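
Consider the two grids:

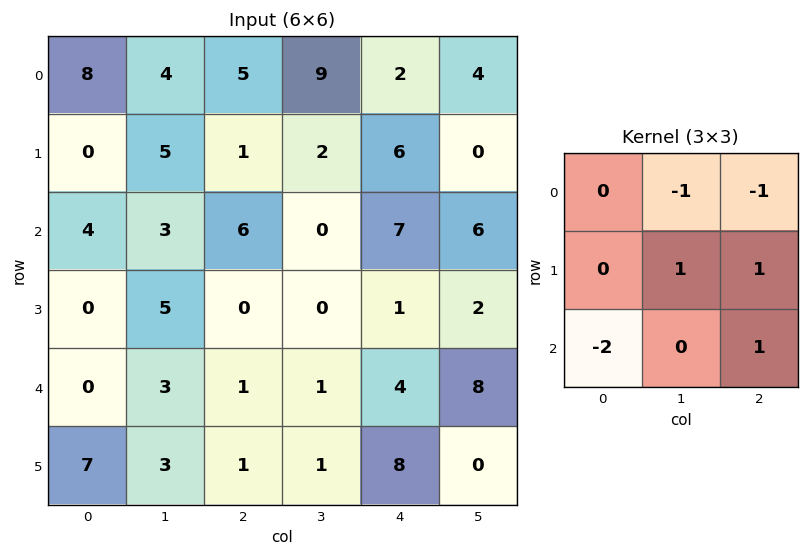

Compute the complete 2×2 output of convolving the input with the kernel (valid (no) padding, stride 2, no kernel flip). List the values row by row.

Output[0,0]: The receptive field on the input at this output position is [8 4 5 / 0 5 1 / 4 3 6]. Elementwise product with the kernel and sum: 4·-1 + 5·-1 + 5·1 + 1·1 + 4·-2 + 6·1.

-5 -8
-3 -4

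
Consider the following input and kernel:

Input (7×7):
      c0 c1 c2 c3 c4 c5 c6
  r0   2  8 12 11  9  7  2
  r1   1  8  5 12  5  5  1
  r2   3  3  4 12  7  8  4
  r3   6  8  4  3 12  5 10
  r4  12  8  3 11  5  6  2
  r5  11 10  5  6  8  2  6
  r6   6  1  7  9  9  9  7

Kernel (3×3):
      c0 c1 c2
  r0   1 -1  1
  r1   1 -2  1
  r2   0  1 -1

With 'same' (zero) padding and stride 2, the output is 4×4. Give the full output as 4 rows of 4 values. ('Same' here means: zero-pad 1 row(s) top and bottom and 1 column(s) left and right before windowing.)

-3 -12 0 4
2 23 25 14
-13 19 9 3
-12 7 0 -9

Output[0,0]: The receptive field on the zero-padded input at this output position is [0 0 0 / 0 2 8 / 0 1 8]. Elementwise product with the kernel and sum: 0·1 + 0·-1 + 0·1 + 0·1 + 2·-2 + 8·1 + 1·1 + 8·-1.
Output[0,1]: The receptive field on the zero-padded input at this output position is [0 0 0 / 8 12 11 / 8 5 12]. Elementwise product with the kernel and sum: 0·1 + 0·-1 + 0·1 + 8·1 + 12·-2 + 11·1 + 5·1 + 12·-1.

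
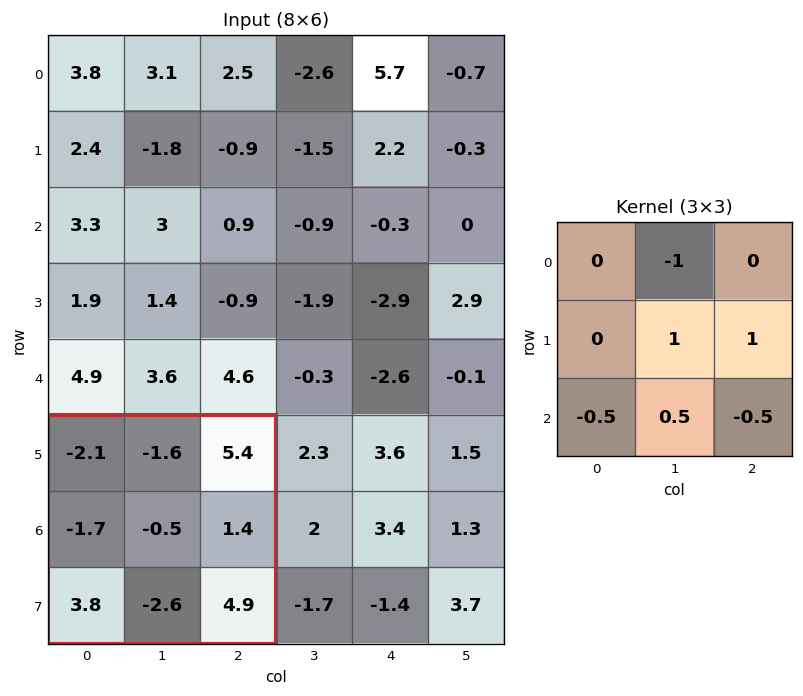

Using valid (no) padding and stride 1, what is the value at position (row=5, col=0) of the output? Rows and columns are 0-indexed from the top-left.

-3.15

The receptive field on the input at this output position is [-2.1 -1.6 5.4 / -1.7 -0.5 1.4 / 3.8 -2.6 4.9]. Elementwise product with the kernel and sum: -1.6·-1 + -0.5·1 + 1.4·1 + 3.8·-0.5 + -2.6·0.5 + 4.9·-0.5.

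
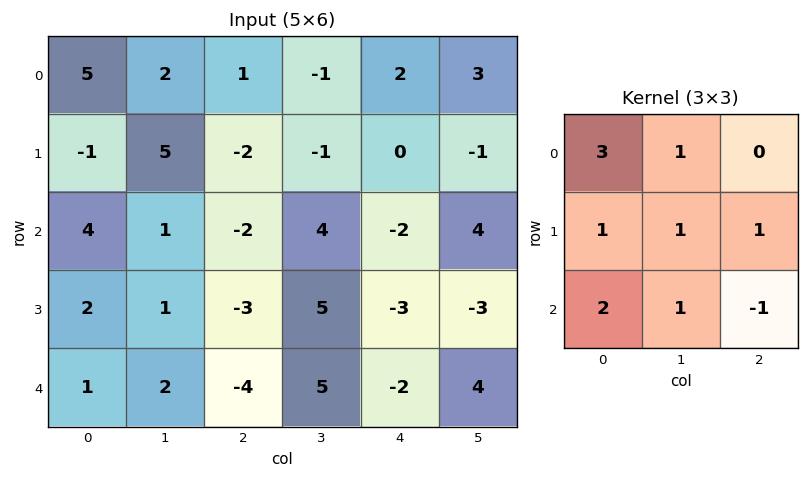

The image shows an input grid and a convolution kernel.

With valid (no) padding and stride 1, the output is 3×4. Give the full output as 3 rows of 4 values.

30 5 1 -1
13 10 -5 13
21 -1 -4 13

Output[0,0]: The receptive field on the input at this output position is [5 2 1 / -1 5 -2 / 4 1 -2]. Elementwise product with the kernel and sum: 5·3 + 2·1 + -1·1 + 5·1 + -2·1 + 4·2 + 1·1 + -2·-1.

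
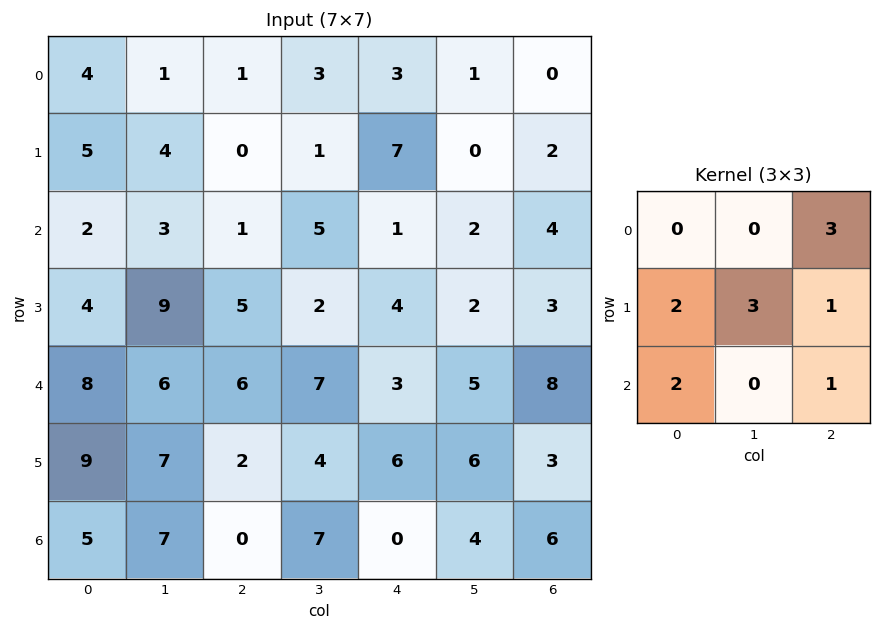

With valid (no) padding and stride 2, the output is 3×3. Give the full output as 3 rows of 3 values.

Output[0,0]: The receptive field on the input at this output position is [4 1 1 / 5 4 0 / 2 3 1]. Elementwise product with the kernel and sum: 1·3 + 5·2 + 4·3 + 0·1 + 2·2 + 1·1.
Output[0,1]: The receptive field on the input at this output position is [1 3 3 / 0 1 7 / 1 5 1]. Elementwise product with the kernel and sum: 3·3 + 0·2 + 1·3 + 7·1 + 1·2 + 1·1.

30 22 22
65 38 43
69 31 63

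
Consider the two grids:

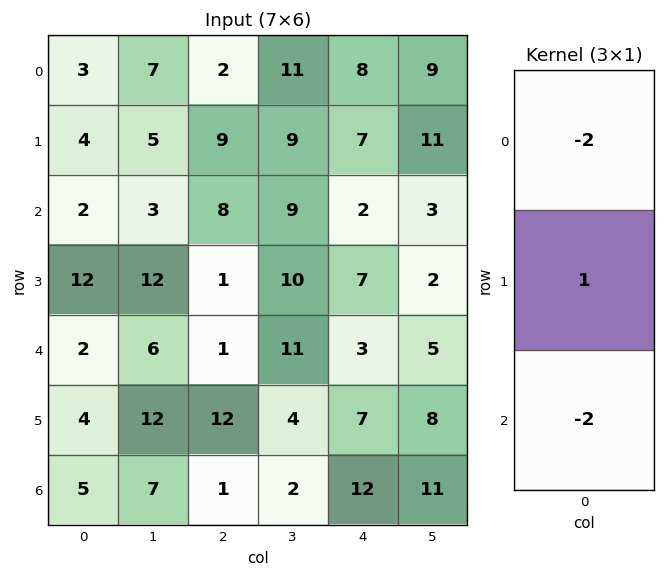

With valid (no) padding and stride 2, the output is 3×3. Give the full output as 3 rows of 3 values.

-6 -11 -13
4 -17 -3
-10 8 -23

Output[0,0]: The receptive field on the input at this output position is [3 / 4 / 2]. Elementwise product with the kernel and sum: 3·-2 + 4·1 + 2·-2.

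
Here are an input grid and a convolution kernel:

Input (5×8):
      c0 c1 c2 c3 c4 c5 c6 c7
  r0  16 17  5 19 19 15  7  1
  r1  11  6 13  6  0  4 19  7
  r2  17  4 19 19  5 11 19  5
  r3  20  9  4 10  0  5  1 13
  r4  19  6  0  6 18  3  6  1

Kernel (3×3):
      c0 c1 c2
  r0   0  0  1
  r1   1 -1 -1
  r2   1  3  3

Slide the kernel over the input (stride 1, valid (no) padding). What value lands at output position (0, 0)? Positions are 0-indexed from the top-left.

The receptive field on the input at this output position is [16 17 5 / 11 6 13 / 17 4 19]. Elementwise product with the kernel and sum: 5·1 + 11·1 + 6·-1 + 13·-1 + 17·1 + 4·3 + 19·3.

83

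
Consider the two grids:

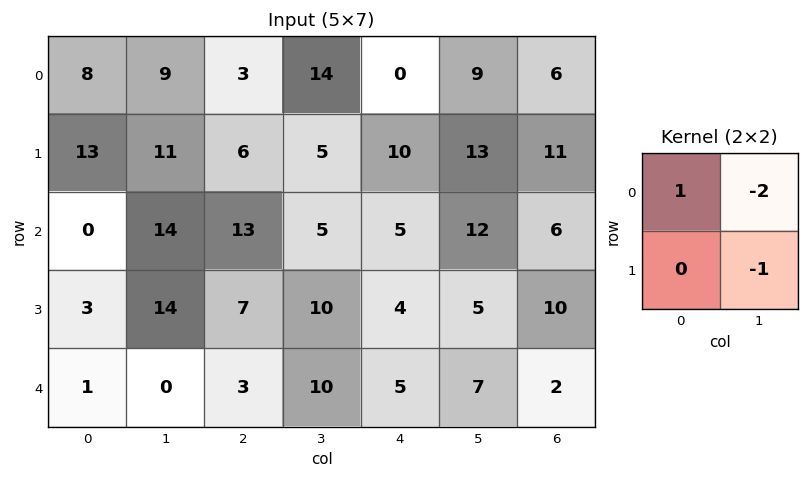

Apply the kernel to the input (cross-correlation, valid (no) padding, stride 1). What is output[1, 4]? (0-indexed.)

-28

The receptive field on the input at this output position is [10 13 / 5 12]. Elementwise product with the kernel and sum: 10·1 + 13·-2 + 12·-1.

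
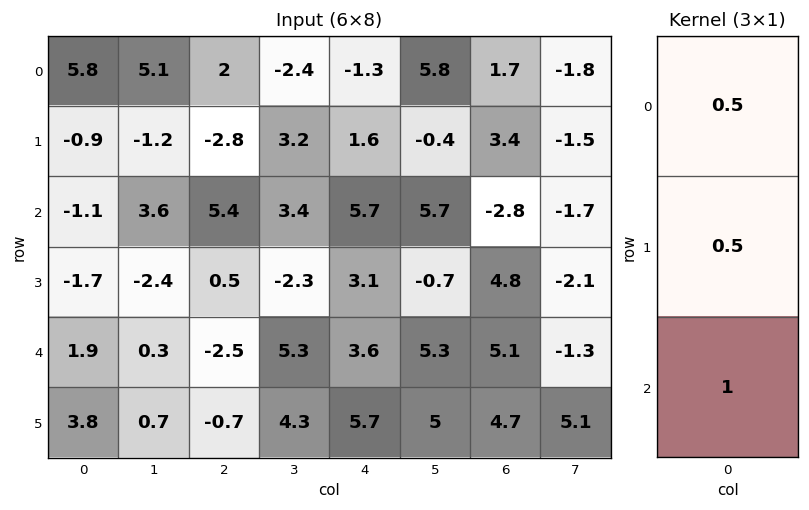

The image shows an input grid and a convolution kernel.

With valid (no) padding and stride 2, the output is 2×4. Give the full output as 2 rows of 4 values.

1.35 5 5.85 -0.25
0.5 0.45 8 6.1

Output[0,0]: The receptive field on the input at this output position is [5.8 / -0.9 / -1.1]. Elementwise product with the kernel and sum: 5.8·0.5 + -0.9·0.5 + -1.1·1.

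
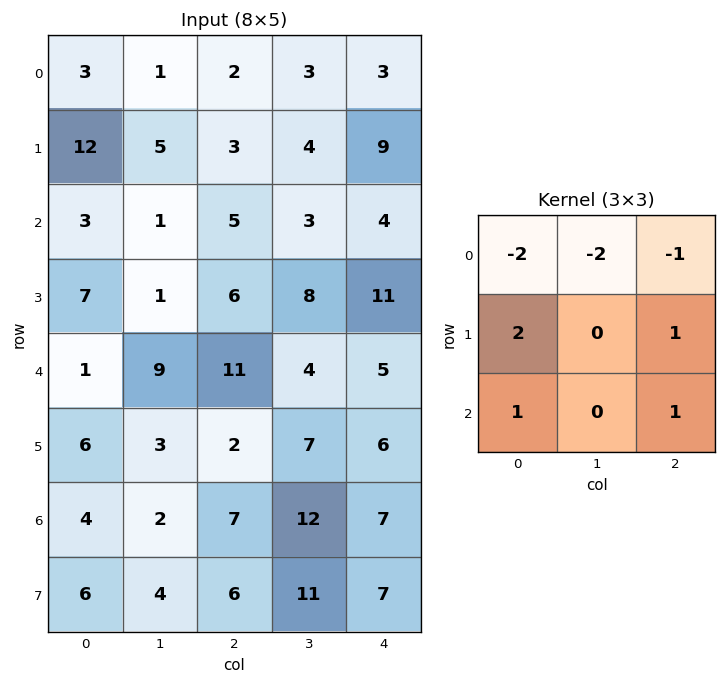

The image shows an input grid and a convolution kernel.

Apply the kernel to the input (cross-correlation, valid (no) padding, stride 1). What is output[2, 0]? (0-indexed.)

19

The receptive field on the input at this output position is [3 1 5 / 7 1 6 / 1 9 11]. Elementwise product with the kernel and sum: 3·-2 + 1·-2 + 5·-1 + 7·2 + 6·1 + 1·1 + 11·1.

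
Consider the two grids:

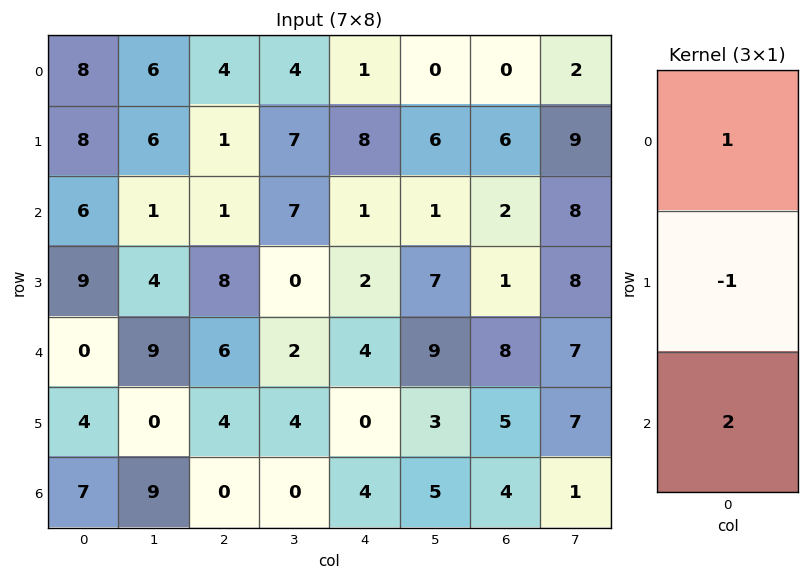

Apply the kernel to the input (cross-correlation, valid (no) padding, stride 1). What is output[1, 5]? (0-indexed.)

The receptive field on the input at this output position is [6 / 1 / 7]. Elementwise product with the kernel and sum: 6·1 + 1·-1 + 7·2.

19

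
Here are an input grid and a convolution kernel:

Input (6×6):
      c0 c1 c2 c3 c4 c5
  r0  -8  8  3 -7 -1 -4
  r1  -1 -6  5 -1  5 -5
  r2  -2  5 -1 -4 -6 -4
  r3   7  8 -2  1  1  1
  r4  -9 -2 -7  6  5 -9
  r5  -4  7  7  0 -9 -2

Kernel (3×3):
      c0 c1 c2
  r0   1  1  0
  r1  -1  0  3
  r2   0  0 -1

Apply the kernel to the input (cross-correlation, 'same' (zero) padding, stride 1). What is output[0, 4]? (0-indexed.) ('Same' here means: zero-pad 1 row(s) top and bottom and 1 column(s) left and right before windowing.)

0

The receptive field on the zero-padded input at this output position is [0 0 0 / -7 -1 -4 / -1 5 -5]. Elementwise product with the kernel and sum: 0·1 + 0·1 + -7·-1 + -4·3 + -5·-1.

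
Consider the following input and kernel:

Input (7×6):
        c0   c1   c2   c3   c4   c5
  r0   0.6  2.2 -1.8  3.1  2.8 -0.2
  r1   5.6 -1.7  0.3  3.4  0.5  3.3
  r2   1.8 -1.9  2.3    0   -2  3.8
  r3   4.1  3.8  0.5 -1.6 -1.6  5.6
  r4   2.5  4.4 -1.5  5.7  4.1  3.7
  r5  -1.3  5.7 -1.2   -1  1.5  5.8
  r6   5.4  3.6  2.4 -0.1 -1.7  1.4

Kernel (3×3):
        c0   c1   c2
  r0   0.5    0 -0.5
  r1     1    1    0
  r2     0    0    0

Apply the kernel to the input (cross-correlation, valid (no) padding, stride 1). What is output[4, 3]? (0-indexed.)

1.5

The receptive field on the input at this output position is [5.7 4.1 3.7 / -1 1.5 5.8 / -0.1 -1.7 1.4]. Elementwise product with the kernel and sum: 5.7·0.5 + 3.7·-0.5 + -1·1 + 1.5·1.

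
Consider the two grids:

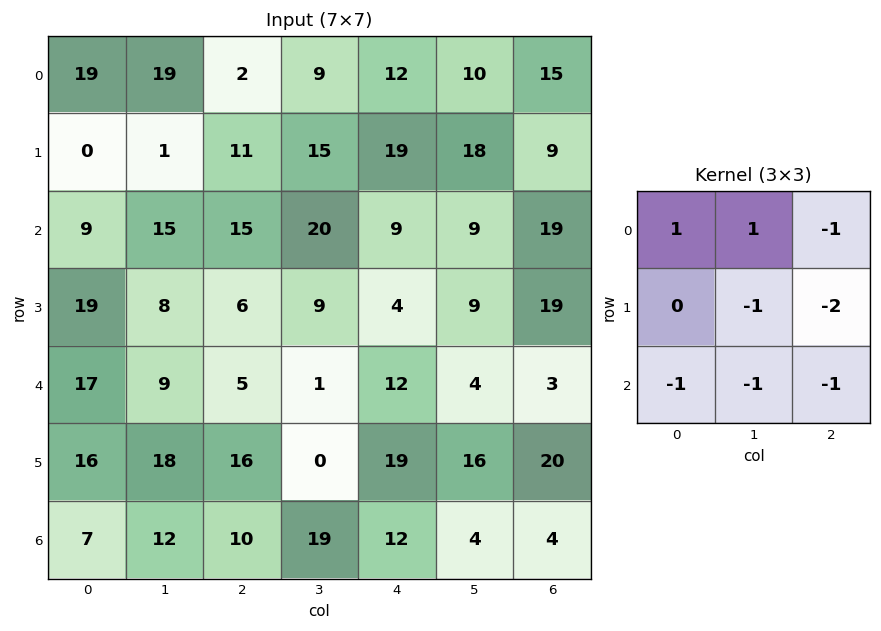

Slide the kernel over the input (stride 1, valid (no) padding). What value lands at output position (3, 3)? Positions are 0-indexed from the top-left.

The receptive field on the input at this output position is [9 4 9 / 1 12 4 / 0 19 16]. Elementwise product with the kernel and sum: 9·1 + 4·1 + 9·-1 + 12·-1 + 4·-2 + 0·-1 + 19·-1 + 16·-1.

-51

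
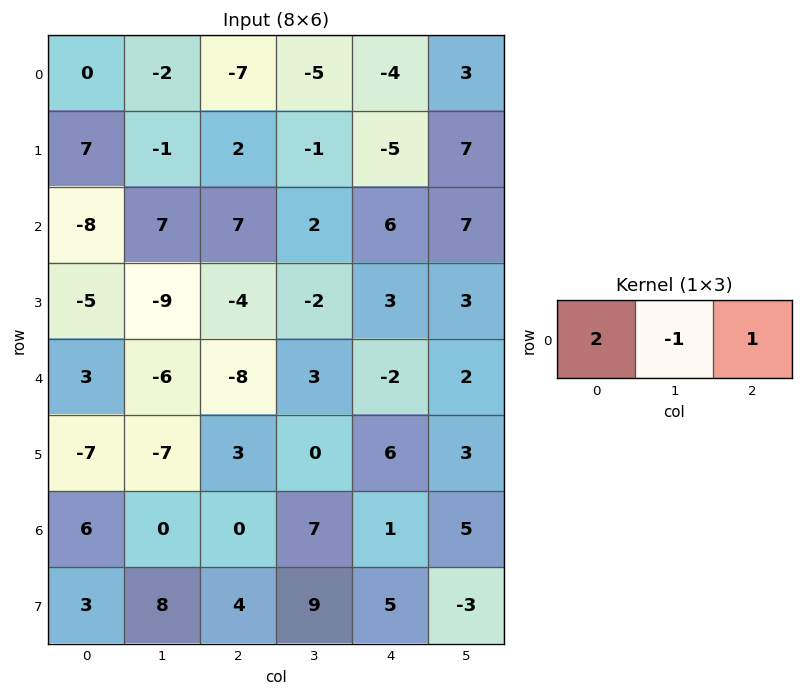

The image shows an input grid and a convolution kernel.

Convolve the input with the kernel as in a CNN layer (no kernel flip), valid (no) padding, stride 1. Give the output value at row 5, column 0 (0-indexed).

-4

The receptive field on the input at this output position is [-7 -7 3]. Elementwise product with the kernel and sum: -7·2 + -7·-1 + 3·1.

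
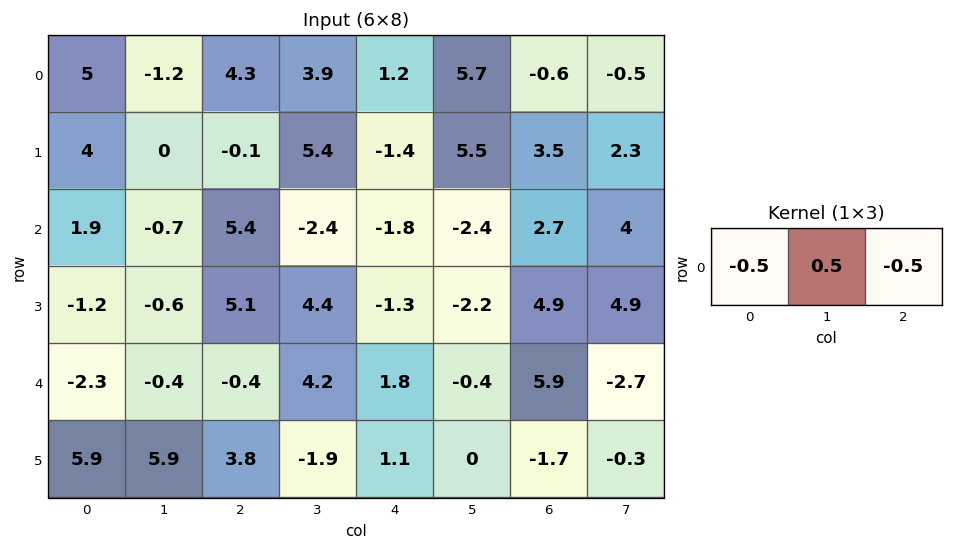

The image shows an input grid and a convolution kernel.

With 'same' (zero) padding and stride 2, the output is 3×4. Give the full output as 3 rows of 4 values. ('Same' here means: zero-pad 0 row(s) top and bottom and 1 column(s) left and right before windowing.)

Output[0,0]: The receptive field on the zero-padded input at this output position is [0 5 -1.2]. Elementwise product with the kernel and sum: 0·-0.5 + 5·0.5 + -1.2·-0.5.

3.1 0.8 -4.2 -2.9
1.3 4.25 1.5 0.55
-0.95 -2.1 -1 4.5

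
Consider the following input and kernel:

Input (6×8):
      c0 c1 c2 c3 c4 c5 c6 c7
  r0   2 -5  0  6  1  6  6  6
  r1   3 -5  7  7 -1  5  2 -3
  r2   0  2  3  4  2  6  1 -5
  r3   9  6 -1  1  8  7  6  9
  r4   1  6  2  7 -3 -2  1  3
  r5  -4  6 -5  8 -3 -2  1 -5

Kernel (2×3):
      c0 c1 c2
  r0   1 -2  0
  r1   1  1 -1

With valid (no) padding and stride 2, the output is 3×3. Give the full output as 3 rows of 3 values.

Output[0,0]: The receptive field on the input at this output position is [2 -5 0 / 3 -5 7]. Elementwise product with the kernel and sum: 2·1 + -5·-2 + 3·1 + -5·1 + 7·-1.
Output[0,1]: The receptive field on the input at this output position is [0 6 1 / 7 7 -1]. Elementwise product with the kernel and sum: 0·1 + 6·-2 + 7·1 + 7·1 + -1·-1.

3 3 -9
12 -13 -1
-4 -6 -5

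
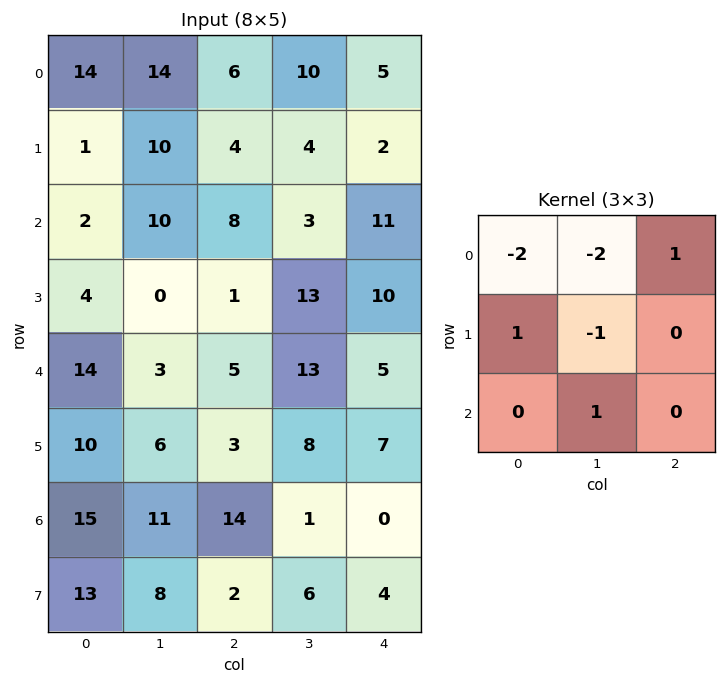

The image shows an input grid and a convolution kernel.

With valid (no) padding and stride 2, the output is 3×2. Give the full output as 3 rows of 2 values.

Output[0,0]: The receptive field on the input at this output position is [14 14 6 / 1 10 4 / 2 10 8]. Elementwise product with the kernel and sum: 14·-2 + 14·-2 + 6·1 + 1·1 + 10·-1 + 10·1.

-49 -24
-9 -10
-14 -35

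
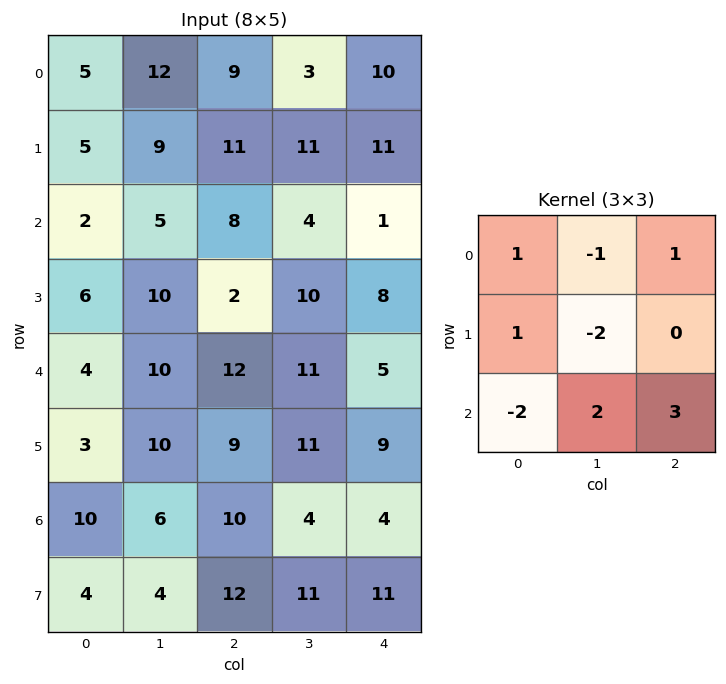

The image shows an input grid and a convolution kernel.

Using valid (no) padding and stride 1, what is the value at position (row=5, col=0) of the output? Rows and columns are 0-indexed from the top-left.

36

The receptive field on the input at this output position is [3 10 9 / 10 6 10 / 4 4 12]. Elementwise product with the kernel and sum: 3·1 + 10·-1 + 9·1 + 10·1 + 6·-2 + 4·-2 + 4·2 + 12·3.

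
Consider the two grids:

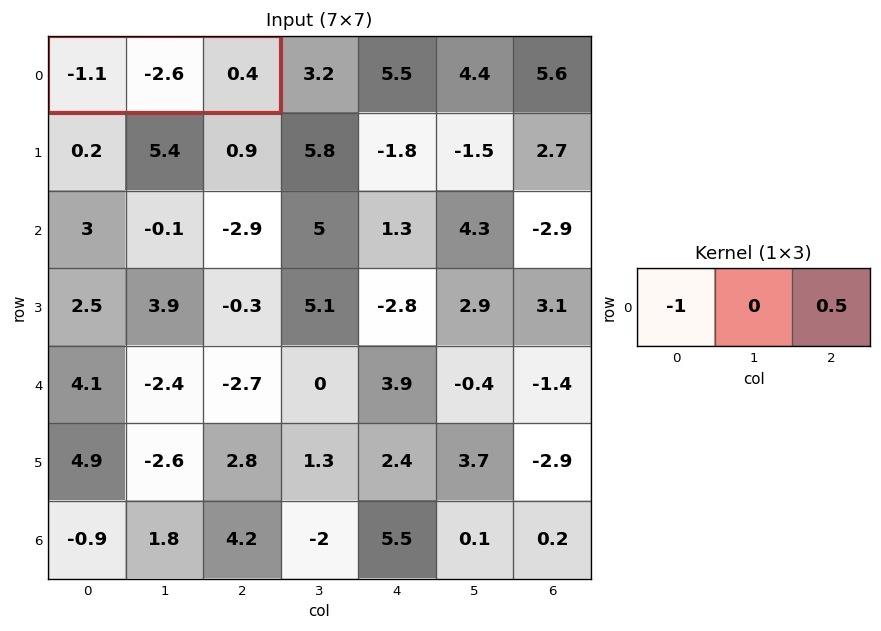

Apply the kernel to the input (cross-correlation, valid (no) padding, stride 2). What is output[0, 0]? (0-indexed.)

1.3

The receptive field on the input at this output position is [-1.1 -2.6 0.4]. Elementwise product with the kernel and sum: -1.1·-1 + 0.4·0.5.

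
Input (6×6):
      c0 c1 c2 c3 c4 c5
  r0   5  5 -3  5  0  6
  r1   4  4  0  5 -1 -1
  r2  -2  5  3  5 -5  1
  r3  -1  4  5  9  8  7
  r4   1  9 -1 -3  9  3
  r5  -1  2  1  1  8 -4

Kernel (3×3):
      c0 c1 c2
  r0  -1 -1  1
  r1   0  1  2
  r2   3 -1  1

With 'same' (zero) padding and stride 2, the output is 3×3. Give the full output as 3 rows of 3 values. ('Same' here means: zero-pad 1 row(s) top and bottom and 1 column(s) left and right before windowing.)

15 24 27
13 30 18
27 -1 -4

Output[0,0]: The receptive field on the zero-padded input at this output position is [0 0 0 / 0 5 5 / 0 4 4]. Elementwise product with the kernel and sum: 0·-1 + 0·-1 + 0·1 + 5·1 + 5·2 + 0·3 + 4·-1 + 4·1.
Output[0,1]: The receptive field on the zero-padded input at this output position is [0 0 0 / 5 -3 5 / 4 0 5]. Elementwise product with the kernel and sum: 0·-1 + 0·-1 + 0·1 + -3·1 + 5·2 + 4·3 + 0·-1 + 5·1.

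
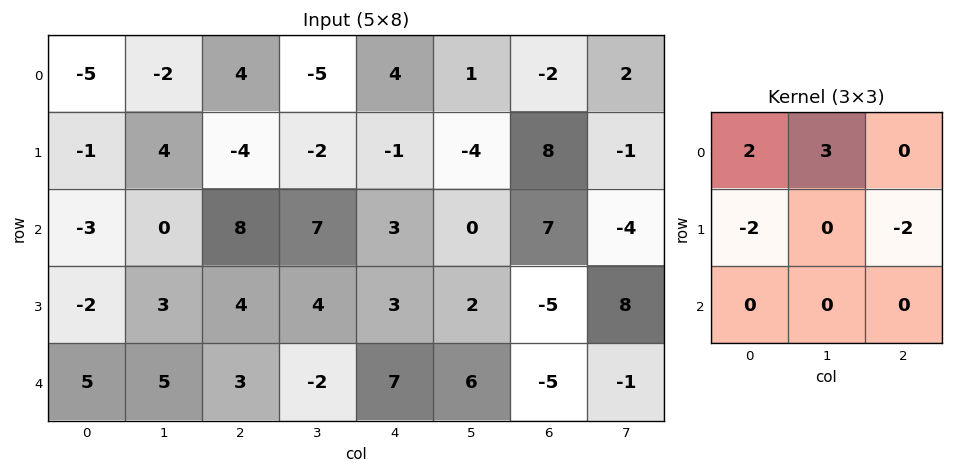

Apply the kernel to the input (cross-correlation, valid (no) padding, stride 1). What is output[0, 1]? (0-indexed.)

The receptive field on the input at this output position is [-2 4 -5 / 4 -4 -2 / 0 8 7]. Elementwise product with the kernel and sum: -2·2 + 4·3 + 4·-2 + -2·-2.

4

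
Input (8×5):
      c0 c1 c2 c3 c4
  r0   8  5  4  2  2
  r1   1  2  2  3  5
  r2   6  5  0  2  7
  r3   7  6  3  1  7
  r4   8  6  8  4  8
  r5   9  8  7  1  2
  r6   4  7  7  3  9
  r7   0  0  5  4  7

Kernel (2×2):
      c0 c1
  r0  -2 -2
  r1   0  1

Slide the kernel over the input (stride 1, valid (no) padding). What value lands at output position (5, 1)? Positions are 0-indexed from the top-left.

The receptive field on the input at this output position is [8 7 / 7 7]. Elementwise product with the kernel and sum: 8·-2 + 7·-2 + 7·1.

-23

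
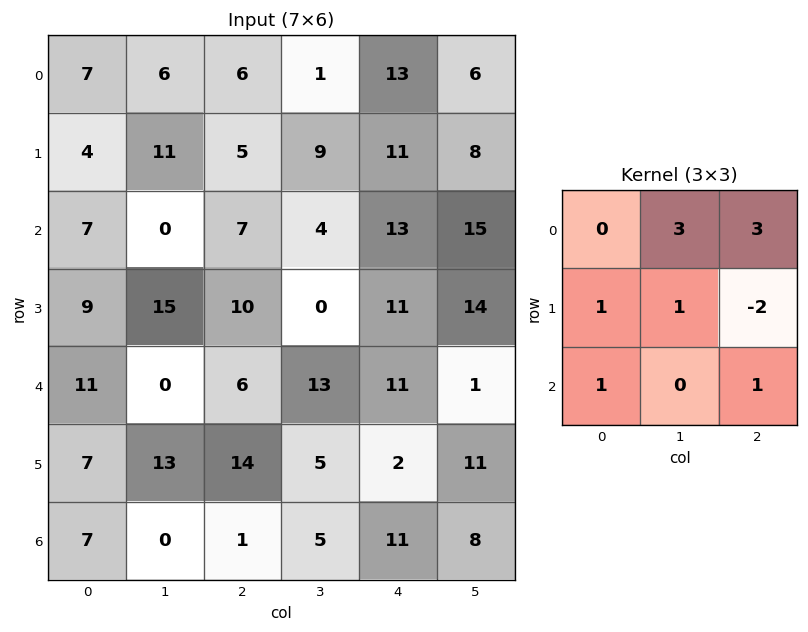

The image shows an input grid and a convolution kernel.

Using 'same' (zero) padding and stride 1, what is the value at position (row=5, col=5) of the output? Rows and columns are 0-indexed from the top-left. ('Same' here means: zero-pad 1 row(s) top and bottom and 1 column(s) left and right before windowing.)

The receptive field on the zero-padded input at this output position is [11 1 0 / 2 11 0 / 11 8 0]. Elementwise product with the kernel and sum: 1·3 + 0·3 + 2·1 + 11·1 + 0·-2 + 11·1 + 0·1.

27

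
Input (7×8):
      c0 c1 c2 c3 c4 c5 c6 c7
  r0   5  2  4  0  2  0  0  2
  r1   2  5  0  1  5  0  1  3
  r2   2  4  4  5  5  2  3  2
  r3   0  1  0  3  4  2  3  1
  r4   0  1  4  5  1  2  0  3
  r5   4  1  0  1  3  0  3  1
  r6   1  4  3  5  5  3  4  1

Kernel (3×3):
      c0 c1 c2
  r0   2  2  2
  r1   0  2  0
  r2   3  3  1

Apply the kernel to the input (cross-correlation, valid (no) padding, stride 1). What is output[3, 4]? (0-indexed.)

The receptive field on the input at this output position is [4 2 3 / 1 2 0 / 3 0 3]. Elementwise product with the kernel and sum: 4·2 + 2·2 + 3·2 + 2·2 + 3·3 + 0·3 + 3·1.

34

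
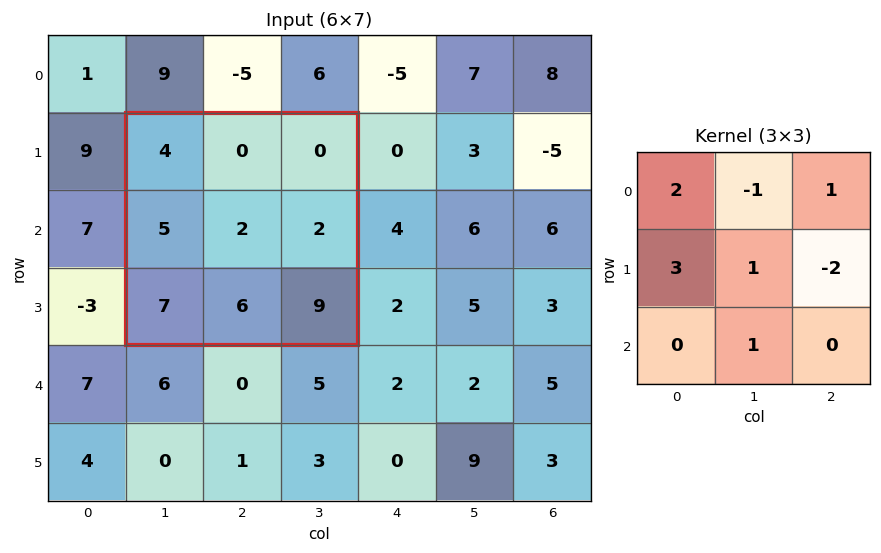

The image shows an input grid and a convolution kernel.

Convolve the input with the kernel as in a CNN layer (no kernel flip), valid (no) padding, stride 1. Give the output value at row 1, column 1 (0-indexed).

27

The receptive field on the input at this output position is [4 0 0 / 5 2 2 / 7 6 9]. Elementwise product with the kernel and sum: 4·2 + 0·-1 + 0·1 + 5·3 + 2·1 + 2·-2 + 6·1.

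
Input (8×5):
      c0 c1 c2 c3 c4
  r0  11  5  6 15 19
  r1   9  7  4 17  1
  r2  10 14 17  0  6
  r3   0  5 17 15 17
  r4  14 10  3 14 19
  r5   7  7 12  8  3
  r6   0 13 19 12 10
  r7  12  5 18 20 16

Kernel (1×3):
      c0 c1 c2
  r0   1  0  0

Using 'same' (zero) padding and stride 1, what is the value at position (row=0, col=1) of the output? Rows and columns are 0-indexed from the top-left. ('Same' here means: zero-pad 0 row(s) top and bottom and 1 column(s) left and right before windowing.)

The receptive field on the zero-padded input at this output position is [11 5 6]. Elementwise product with the kernel and sum: 11·1.

11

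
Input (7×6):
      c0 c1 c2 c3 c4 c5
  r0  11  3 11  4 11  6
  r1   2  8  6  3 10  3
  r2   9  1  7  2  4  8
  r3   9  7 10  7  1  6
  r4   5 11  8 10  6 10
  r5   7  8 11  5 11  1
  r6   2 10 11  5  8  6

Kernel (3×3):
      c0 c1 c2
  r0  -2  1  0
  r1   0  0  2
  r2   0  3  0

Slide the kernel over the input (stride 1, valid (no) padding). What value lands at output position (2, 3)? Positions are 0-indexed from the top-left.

The receptive field on the input at this output position is [2 4 8 / 7 1 6 / 10 6 10]. Elementwise product with the kernel and sum: 2·-2 + 4·1 + 6·2 + 6·3.

30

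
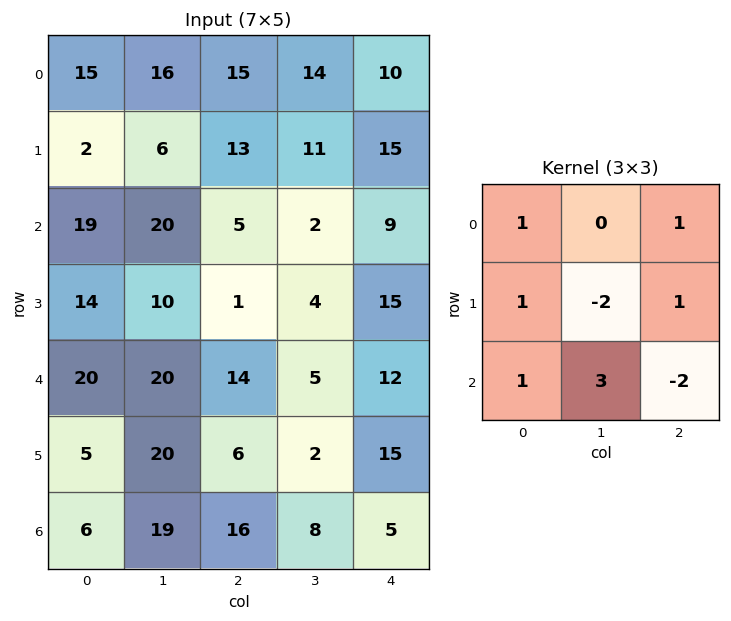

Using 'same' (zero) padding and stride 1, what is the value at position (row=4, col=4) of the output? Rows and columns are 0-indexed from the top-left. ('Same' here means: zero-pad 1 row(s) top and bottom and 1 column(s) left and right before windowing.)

The receptive field on the zero-padded input at this output position is [4 15 0 / 5 12 0 / 2 15 0]. Elementwise product with the kernel and sum: 4·1 + 0·1 + 5·1 + 12·-2 + 0·1 + 2·1 + 15·3 + 0·-2.

32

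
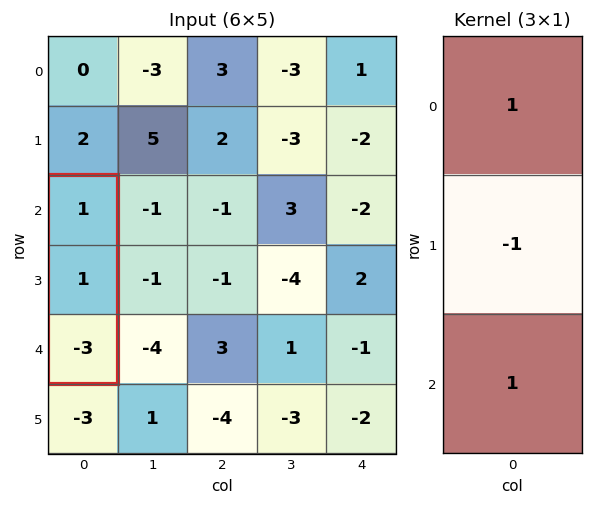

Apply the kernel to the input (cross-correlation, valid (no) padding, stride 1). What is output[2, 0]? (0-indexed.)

The receptive field on the input at this output position is [1 / 1 / -3]. Elementwise product with the kernel and sum: 1·1 + 1·-1 + -3·1.

-3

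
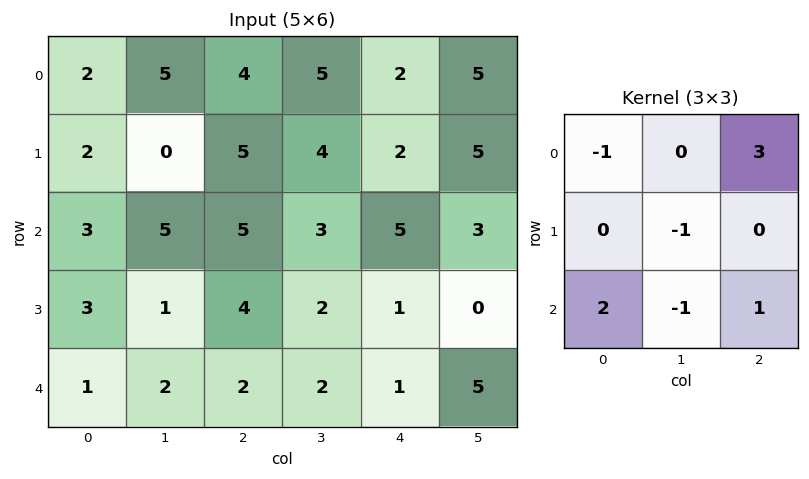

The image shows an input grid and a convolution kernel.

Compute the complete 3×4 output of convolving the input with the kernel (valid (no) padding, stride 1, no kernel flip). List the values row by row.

16 13 10 12
17 7 5 9
13 4 11 13

Output[0,0]: The receptive field on the input at this output position is [2 5 4 / 2 0 5 / 3 5 5]. Elementwise product with the kernel and sum: 2·-1 + 4·3 + 0·-1 + 3·2 + 5·-1 + 5·1.
Output[0,1]: The receptive field on the input at this output position is [5 4 5 / 0 5 4 / 5 5 3]. Elementwise product with the kernel and sum: 5·-1 + 5·3 + 5·-1 + 5·2 + 5·-1 + 3·1.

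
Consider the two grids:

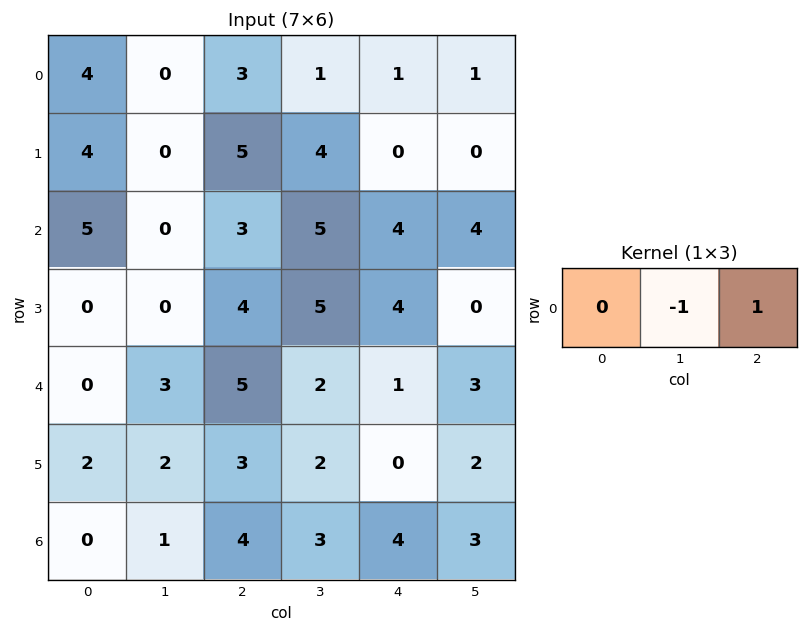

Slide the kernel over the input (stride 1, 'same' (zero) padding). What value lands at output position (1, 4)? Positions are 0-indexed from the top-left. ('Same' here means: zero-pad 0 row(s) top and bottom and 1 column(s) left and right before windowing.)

0

The receptive field on the zero-padded input at this output position is [4 0 0]. Elementwise product with the kernel and sum: 0·-1 + 0·1.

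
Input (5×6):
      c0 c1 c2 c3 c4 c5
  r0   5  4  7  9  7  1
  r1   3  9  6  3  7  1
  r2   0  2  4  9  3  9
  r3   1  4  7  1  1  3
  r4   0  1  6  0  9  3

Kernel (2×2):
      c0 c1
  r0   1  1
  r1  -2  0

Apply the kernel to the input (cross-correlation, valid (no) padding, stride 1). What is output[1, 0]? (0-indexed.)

The receptive field on the input at this output position is [3 9 / 0 2]. Elementwise product with the kernel and sum: 3·1 + 9·1 + 0·-2.

12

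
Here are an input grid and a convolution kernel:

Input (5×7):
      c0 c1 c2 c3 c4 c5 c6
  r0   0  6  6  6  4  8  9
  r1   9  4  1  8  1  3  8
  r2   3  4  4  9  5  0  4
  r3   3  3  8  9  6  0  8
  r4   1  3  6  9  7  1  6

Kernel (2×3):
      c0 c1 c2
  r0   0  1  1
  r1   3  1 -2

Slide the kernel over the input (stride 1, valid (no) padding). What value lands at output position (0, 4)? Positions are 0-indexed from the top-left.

The receptive field on the input at this output position is [4 8 9 / 1 3 8]. Elementwise product with the kernel and sum: 8·1 + 9·1 + 1·3 + 3·1 + 8·-2.

7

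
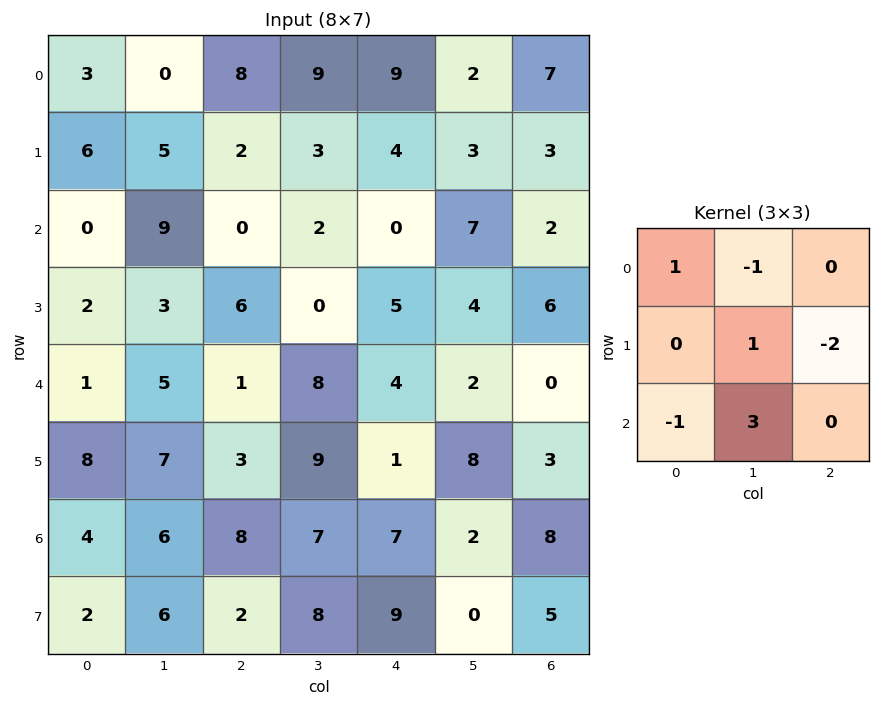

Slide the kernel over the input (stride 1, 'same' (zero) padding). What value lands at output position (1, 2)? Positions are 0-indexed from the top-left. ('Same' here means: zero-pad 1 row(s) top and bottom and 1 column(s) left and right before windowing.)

The receptive field on the zero-padded input at this output position is [0 8 9 / 5 2 3 / 9 0 2]. Elementwise product with the kernel and sum: 0·1 + 8·-1 + 2·1 + 3·-2 + 9·-1 + 0·3.

-21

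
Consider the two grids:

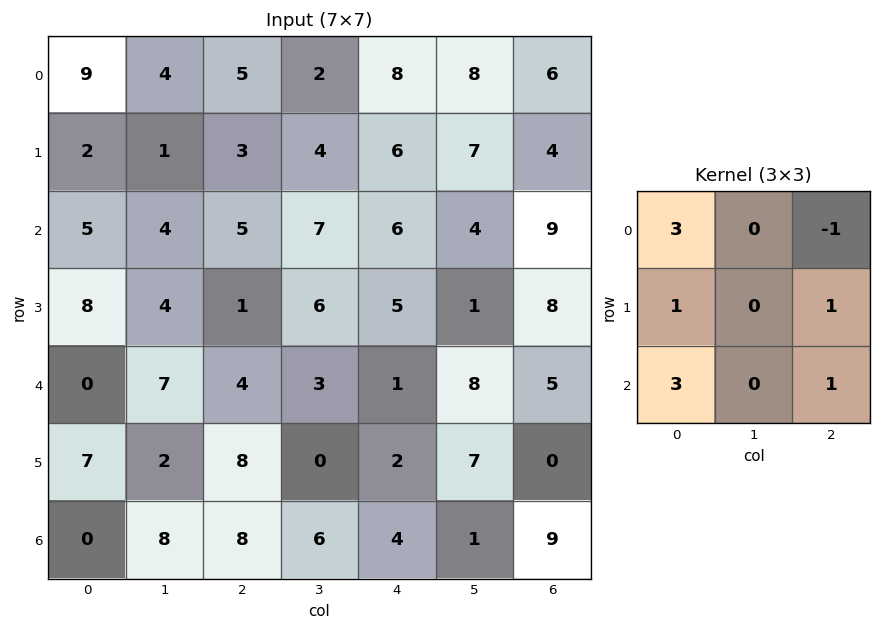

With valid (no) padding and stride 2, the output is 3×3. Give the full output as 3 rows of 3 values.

Output[0,0]: The receptive field on the input at this output position is [9 4 5 / 2 1 3 / 5 4 5]. Elementwise product with the kernel and sum: 9·3 + 5·-1 + 2·1 + 3·1 + 5·3 + 5·1.

47 37 55
23 28 30
19 49 21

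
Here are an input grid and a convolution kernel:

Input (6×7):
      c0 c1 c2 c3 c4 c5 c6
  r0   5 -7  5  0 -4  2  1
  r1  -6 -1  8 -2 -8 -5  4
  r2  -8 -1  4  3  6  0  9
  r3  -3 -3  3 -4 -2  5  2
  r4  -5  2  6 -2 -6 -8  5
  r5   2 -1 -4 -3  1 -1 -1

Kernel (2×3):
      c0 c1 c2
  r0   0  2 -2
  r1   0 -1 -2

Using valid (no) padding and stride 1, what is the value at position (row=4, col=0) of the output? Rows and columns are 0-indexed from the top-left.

1

The receptive field on the input at this output position is [-5 2 6 / 2 -1 -4]. Elementwise product with the kernel and sum: 2·2 + 6·-2 + -1·-1 + -4·-2.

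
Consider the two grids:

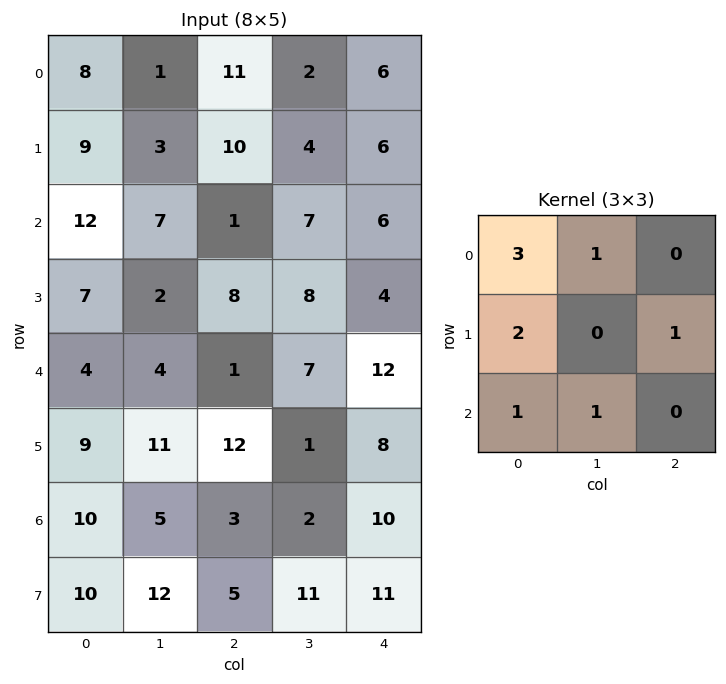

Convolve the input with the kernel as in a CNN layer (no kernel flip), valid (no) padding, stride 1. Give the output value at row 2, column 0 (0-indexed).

73

The receptive field on the input at this output position is [12 7 1 / 7 2 8 / 4 4 1]. Elementwise product with the kernel and sum: 12·3 + 7·1 + 7·2 + 8·1 + 4·1 + 4·1.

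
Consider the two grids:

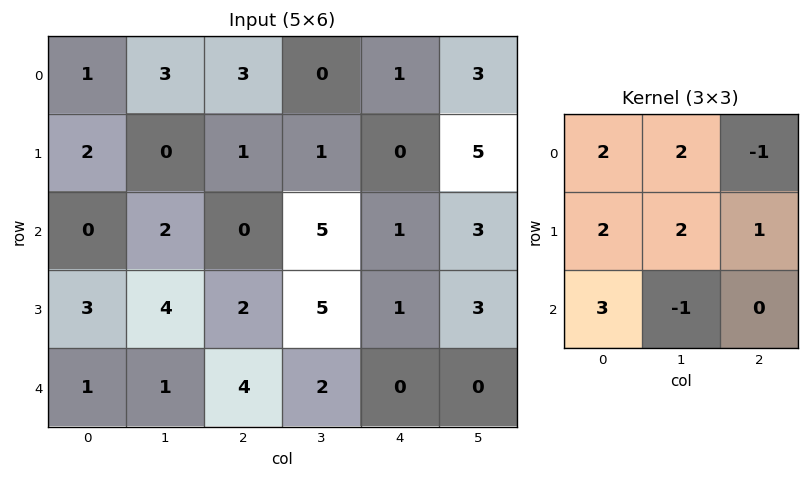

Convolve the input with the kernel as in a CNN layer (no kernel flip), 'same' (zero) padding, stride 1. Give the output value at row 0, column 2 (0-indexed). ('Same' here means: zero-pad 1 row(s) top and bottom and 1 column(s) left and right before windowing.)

The receptive field on the zero-padded input at this output position is [0 0 0 / 3 3 0 / 0 1 1]. Elementwise product with the kernel and sum: 0·2 + 0·2 + 0·-1 + 3·2 + 3·2 + 0·1 + 0·3 + 1·-1.

11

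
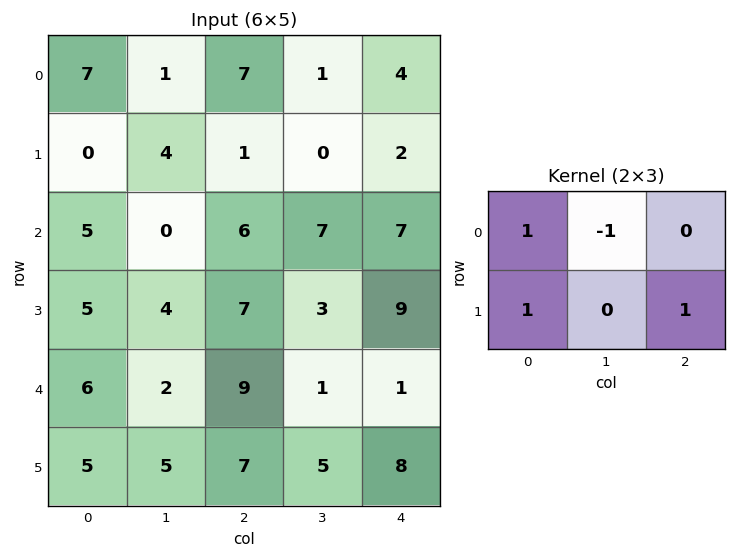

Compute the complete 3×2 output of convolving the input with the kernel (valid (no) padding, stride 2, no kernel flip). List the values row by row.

Output[0,0]: The receptive field on the input at this output position is [7 1 7 / 0 4 1]. Elementwise product with the kernel and sum: 7·1 + 1·-1 + 0·1 + 1·1.
Output[0,1]: The receptive field on the input at this output position is [7 1 4 / 1 0 2]. Elementwise product with the kernel and sum: 7·1 + 1·-1 + 1·1 + 2·1.

7 9
17 15
16 23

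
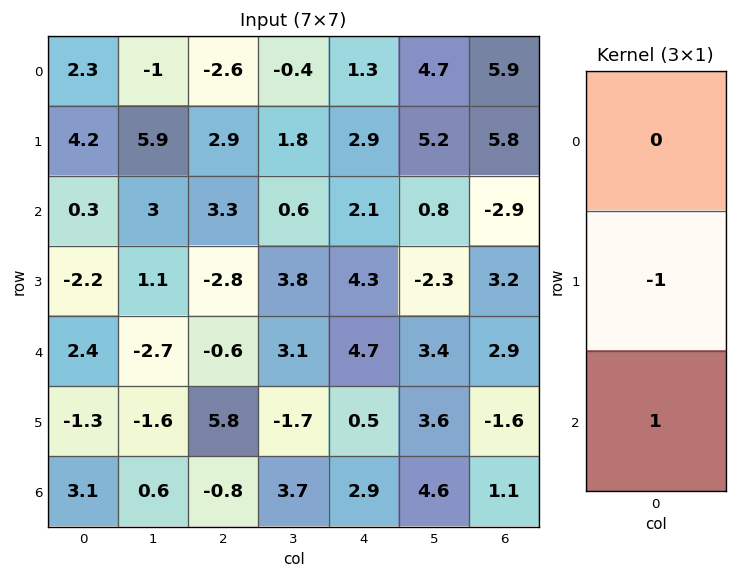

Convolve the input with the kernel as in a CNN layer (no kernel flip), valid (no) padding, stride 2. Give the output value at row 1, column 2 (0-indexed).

0.4

The receptive field on the input at this output position is [2.1 / 4.3 / 4.7]. Elementwise product with the kernel and sum: 4.3·-1 + 4.7·1.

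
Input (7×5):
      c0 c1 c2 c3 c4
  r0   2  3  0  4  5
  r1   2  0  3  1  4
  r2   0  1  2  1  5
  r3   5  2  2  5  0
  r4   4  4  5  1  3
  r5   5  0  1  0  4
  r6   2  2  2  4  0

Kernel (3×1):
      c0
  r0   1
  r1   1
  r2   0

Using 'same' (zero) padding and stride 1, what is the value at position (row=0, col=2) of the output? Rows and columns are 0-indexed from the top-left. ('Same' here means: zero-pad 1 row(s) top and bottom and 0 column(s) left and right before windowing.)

The receptive field on the zero-padded input at this output position is [0 / 0 / 3]. Elementwise product with the kernel and sum: 0·1 + 0·1.

0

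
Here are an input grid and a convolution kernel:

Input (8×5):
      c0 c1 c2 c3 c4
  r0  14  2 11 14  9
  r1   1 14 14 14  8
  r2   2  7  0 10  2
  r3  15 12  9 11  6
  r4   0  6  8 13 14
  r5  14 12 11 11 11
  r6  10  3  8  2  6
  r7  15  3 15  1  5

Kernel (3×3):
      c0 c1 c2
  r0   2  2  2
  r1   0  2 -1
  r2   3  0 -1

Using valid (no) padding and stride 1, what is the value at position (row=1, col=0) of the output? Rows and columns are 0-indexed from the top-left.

108

The receptive field on the input at this output position is [1 14 14 / 2 7 0 / 15 12 9]. Elementwise product with the kernel and sum: 1·2 + 14·2 + 14·2 + 7·2 + 0·-1 + 15·3 + 9·-1.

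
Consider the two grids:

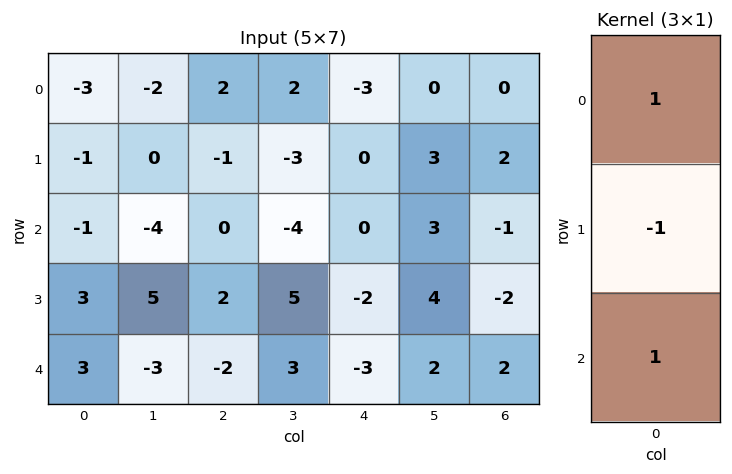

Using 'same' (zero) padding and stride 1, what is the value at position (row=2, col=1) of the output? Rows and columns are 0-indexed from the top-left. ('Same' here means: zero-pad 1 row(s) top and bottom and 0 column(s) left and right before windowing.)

The receptive field on the zero-padded input at this output position is [0 / -4 / 5]. Elementwise product with the kernel and sum: 0·1 + -4·-1 + 5·1.

9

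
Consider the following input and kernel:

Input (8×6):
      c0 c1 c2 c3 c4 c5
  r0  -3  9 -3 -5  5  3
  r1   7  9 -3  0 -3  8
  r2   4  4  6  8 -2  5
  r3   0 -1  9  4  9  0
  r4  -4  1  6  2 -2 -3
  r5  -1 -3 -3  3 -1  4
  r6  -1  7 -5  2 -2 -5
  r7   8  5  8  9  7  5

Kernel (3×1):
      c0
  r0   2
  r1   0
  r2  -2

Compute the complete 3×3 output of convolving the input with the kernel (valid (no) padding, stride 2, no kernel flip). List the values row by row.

Output[0,0]: The receptive field on the input at this output position is [-3 / 7 / 4]. Elementwise product with the kernel and sum: -3·2 + 4·-2.

-14 -18 14
16 0 0
-6 22 0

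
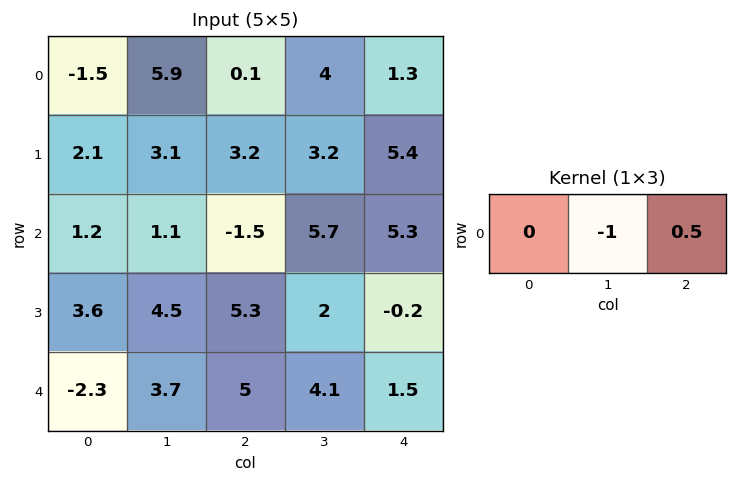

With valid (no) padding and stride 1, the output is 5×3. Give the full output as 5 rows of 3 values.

Output[0,0]: The receptive field on the input at this output position is [-1.5 5.9 0.1]. Elementwise product with the kernel and sum: 5.9·-1 + 0.1·0.5.

-5.85 1.9 -3.35
-1.5 -1.6 -0.5
-1.85 4.35 -3.05
-1.85 -4.3 -2.1
-1.2 -2.95 -3.35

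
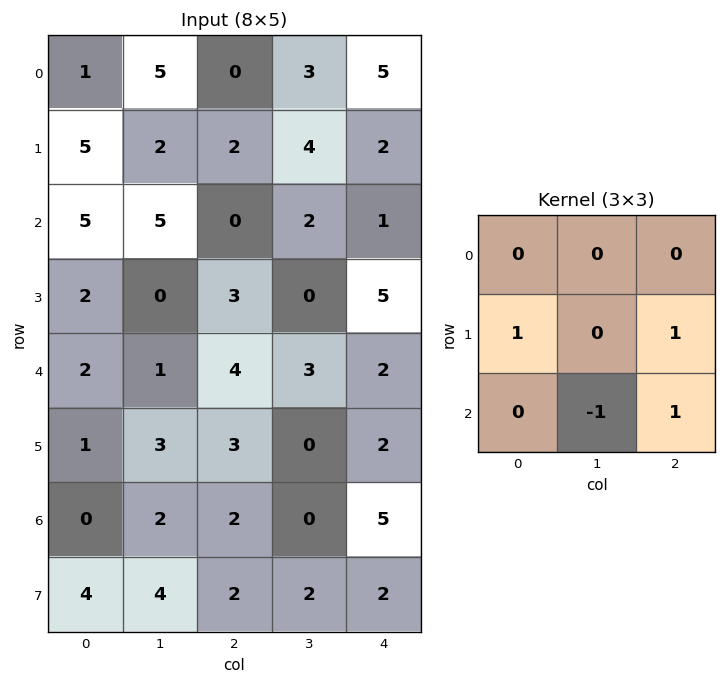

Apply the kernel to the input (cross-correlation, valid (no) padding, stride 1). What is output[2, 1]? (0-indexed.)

The receptive field on the input at this output position is [5 0 2 / 0 3 0 / 1 4 3]. Elementwise product with the kernel and sum: 0·1 + 0·1 + 4·-1 + 3·1.

-1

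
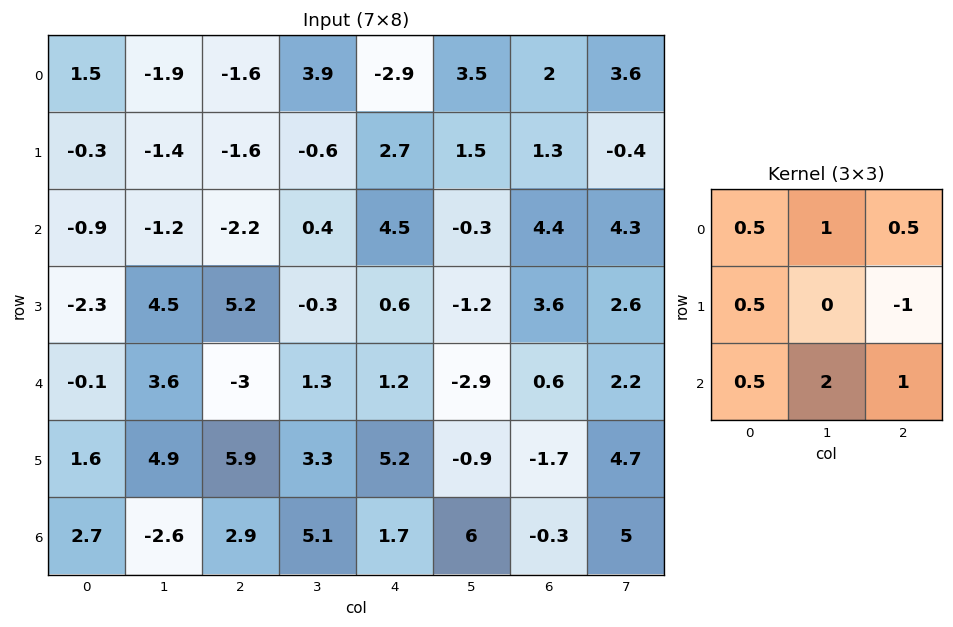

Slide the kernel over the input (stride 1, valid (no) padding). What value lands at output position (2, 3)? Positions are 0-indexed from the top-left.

5.75

The receptive field on the input at this output position is [0.4 4.5 -0.3 / -0.3 0.6 -1.2 / 1.3 1.2 -2.9]. Elementwise product with the kernel and sum: 0.4·0.5 + 4.5·1 + -0.3·0.5 + -0.3·0.5 + -1.2·-1 + 1.3·0.5 + 1.2·2 + -2.9·1.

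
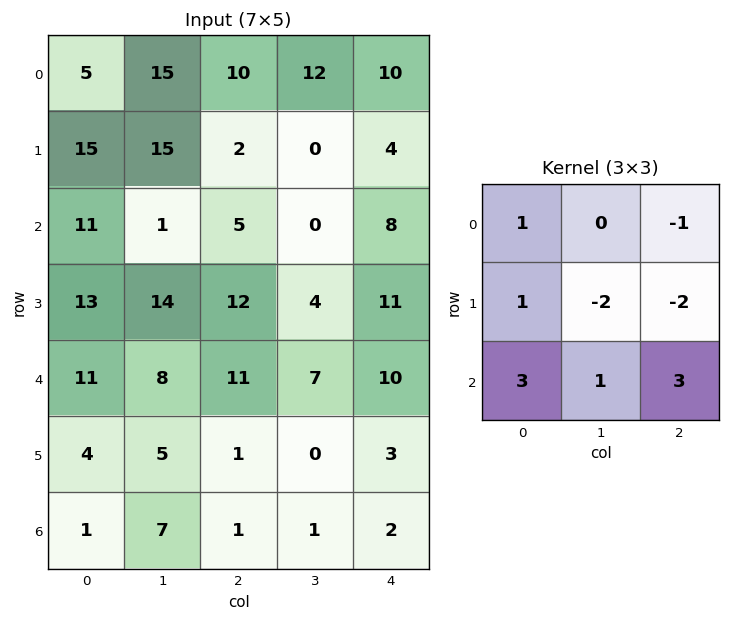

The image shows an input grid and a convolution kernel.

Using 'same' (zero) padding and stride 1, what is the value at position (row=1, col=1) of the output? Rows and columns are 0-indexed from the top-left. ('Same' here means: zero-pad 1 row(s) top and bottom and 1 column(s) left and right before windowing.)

The receptive field on the zero-padded input at this output position is [5 15 10 / 15 15 2 / 11 1 5]. Elementwise product with the kernel and sum: 5·1 + 10·-1 + 15·1 + 15·-2 + 2·-2 + 11·3 + 1·1 + 5·3.

25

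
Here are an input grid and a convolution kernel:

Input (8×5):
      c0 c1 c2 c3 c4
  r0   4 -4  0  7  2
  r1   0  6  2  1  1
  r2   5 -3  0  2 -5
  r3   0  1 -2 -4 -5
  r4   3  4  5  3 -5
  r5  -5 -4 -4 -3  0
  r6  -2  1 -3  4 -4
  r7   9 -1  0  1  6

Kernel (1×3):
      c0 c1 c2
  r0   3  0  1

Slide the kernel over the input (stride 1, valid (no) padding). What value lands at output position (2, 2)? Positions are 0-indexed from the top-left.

The receptive field on the input at this output position is [0 2 -5]. Elementwise product with the kernel and sum: 0·3 + -5·1.

-5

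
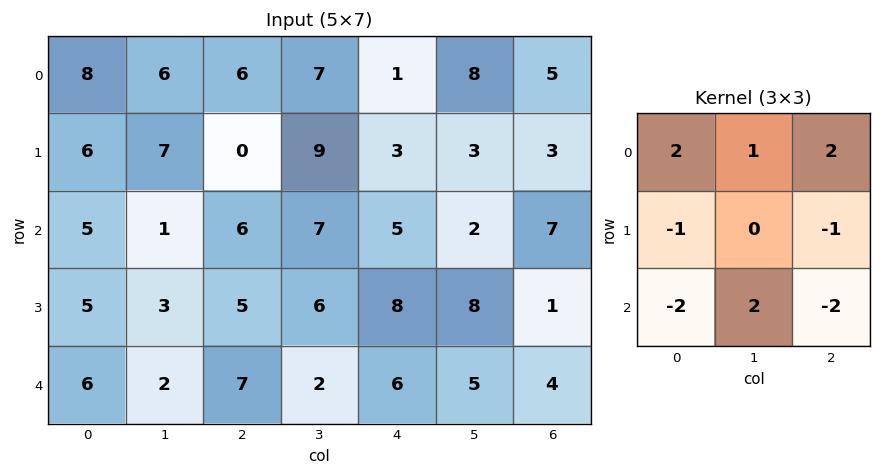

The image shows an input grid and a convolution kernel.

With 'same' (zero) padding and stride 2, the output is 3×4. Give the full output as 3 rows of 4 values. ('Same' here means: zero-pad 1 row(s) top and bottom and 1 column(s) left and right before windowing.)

Output[0,0]: The receptive field on the zero-padded input at this output position is [0 0 0 / 0 8 6 / 0 6 7]. Elementwise product with the kernel and sum: 0·2 + 0·1 + 0·2 + 0·-1 + 6·-1 + 0·-2 + 6·2 + 7·-2.

-8 -45 -33 -8
23 16 6 -7
9 19 29 12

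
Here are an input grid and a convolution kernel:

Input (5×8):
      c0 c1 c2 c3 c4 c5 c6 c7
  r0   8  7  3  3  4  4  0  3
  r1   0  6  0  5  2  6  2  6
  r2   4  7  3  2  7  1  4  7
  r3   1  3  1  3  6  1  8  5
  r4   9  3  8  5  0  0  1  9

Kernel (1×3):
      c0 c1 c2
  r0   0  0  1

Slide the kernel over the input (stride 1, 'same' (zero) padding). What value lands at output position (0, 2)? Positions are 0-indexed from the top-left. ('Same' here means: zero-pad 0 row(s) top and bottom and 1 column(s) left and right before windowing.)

The receptive field on the zero-padded input at this output position is [7 3 3]. Elementwise product with the kernel and sum: 3·1.

3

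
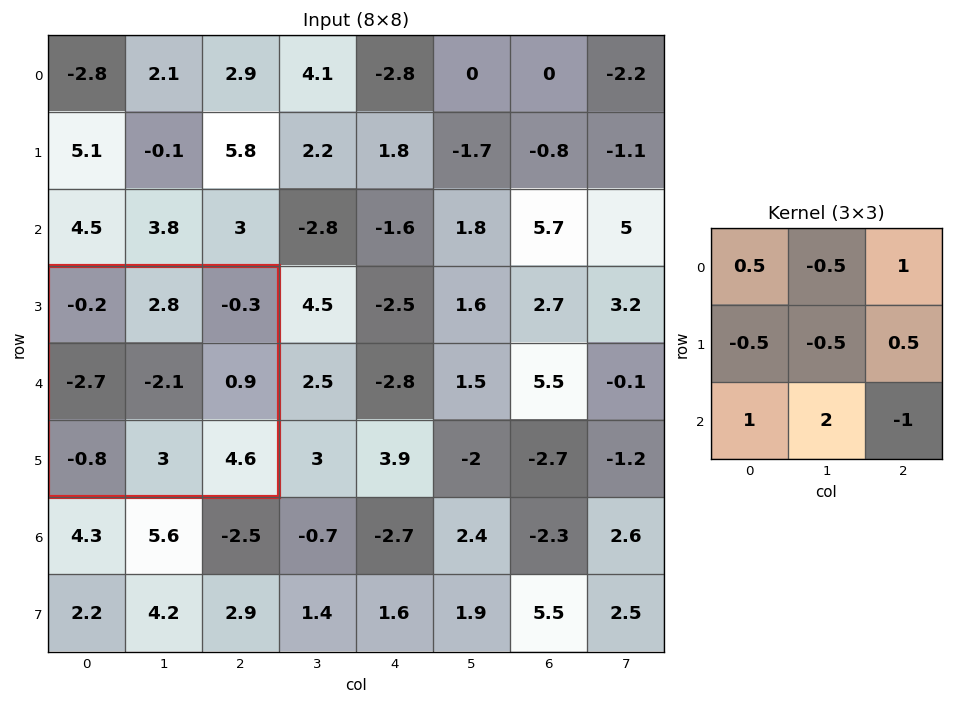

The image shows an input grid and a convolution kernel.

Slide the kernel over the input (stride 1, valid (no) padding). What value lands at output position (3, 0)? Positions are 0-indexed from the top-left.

1.65

The receptive field on the input at this output position is [-0.2 2.8 -0.3 / -2.7 -2.1 0.9 / -0.8 3 4.6]. Elementwise product with the kernel and sum: -0.2·0.5 + 2.8·-0.5 + -0.3·1 + -2.7·-0.5 + -2.1·-0.5 + 0.9·0.5 + -0.8·1 + 3·2 + 4.6·-1.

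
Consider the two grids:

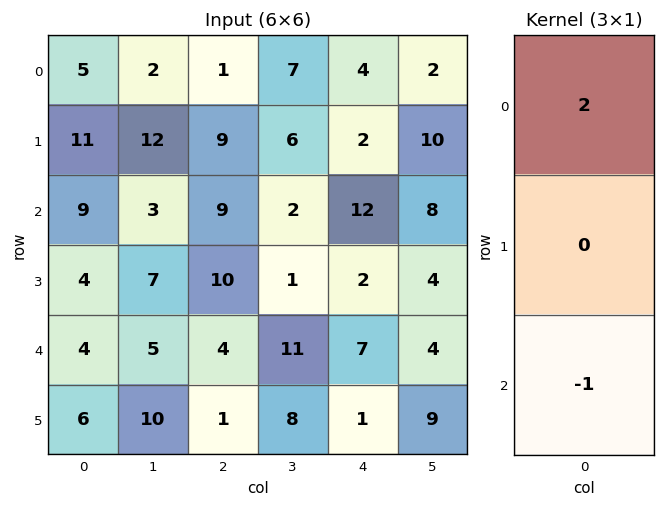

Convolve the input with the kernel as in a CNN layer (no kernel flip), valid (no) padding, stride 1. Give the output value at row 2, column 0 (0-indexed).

The receptive field on the input at this output position is [9 / 4 / 4]. Elementwise product with the kernel and sum: 9·2 + 4·-1.

14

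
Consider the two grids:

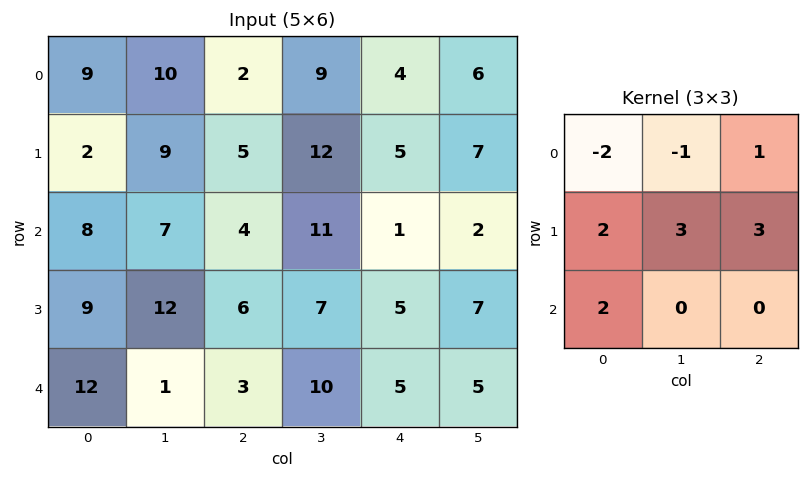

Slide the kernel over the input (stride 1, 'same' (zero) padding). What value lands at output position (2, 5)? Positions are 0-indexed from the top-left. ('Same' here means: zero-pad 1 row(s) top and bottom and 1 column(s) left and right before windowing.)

The receptive field on the zero-padded input at this output position is [5 7 0 / 1 2 0 / 5 7 0]. Elementwise product with the kernel and sum: 5·-2 + 7·-1 + 0·1 + 1·2 + 2·3 + 0·3 + 5·2.

1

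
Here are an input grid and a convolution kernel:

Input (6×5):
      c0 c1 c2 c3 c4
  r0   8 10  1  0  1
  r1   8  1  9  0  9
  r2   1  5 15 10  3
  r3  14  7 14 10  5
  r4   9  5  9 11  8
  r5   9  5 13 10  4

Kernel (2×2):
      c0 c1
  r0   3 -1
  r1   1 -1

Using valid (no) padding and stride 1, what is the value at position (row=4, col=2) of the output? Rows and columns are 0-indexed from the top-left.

19

The receptive field on the input at this output position is [9 11 / 13 10]. Elementwise product with the kernel and sum: 9·3 + 11·-1 + 13·1 + 10·-1.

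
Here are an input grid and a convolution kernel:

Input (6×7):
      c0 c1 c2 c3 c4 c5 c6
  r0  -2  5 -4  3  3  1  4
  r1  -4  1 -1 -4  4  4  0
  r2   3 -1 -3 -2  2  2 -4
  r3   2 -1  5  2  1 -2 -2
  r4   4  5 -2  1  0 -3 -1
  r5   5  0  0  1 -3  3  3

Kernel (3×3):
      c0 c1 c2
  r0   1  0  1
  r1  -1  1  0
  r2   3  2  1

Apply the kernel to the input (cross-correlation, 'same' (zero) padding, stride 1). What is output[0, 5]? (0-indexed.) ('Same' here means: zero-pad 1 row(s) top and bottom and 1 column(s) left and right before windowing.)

18

The receptive field on the zero-padded input at this output position is [0 0 0 / 3 1 4 / 4 4 0]. Elementwise product with the kernel and sum: 0·1 + 0·1 + 3·-1 + 1·1 + 4·3 + 4·2 + 0·1.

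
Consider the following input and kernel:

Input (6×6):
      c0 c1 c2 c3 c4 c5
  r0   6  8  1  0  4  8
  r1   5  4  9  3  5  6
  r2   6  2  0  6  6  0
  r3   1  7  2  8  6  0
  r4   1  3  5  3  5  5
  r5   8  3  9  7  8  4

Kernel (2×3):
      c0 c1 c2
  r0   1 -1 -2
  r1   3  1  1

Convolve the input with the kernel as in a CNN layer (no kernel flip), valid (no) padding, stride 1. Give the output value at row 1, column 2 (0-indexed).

The receptive field on the input at this output position is [9 3 5 / 0 6 6]. Elementwise product with the kernel and sum: 9·1 + 3·-1 + 5·-2 + 0·3 + 6·1 + 6·1.

8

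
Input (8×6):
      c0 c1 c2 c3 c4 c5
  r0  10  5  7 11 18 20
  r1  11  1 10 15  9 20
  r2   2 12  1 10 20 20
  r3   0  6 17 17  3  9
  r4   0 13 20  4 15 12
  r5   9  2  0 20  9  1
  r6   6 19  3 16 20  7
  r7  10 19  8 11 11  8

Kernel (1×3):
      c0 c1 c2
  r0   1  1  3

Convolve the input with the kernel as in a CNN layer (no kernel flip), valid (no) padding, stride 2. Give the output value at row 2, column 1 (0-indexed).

The receptive field on the input at this output position is [20 4 15]. Elementwise product with the kernel and sum: 20·1 + 4·1 + 15·3.

69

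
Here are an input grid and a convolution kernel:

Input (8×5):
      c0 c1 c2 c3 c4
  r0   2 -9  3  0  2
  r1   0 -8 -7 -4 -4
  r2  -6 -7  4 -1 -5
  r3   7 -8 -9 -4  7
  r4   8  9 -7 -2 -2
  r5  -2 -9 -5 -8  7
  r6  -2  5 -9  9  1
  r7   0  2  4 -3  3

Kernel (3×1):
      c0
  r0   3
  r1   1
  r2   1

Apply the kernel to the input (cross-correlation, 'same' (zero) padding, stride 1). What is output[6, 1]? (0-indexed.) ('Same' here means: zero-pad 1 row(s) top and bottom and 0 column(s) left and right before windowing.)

The receptive field on the zero-padded input at this output position is [-9 / 5 / 2]. Elementwise product with the kernel and sum: -9·3 + 5·1 + 2·1.

-20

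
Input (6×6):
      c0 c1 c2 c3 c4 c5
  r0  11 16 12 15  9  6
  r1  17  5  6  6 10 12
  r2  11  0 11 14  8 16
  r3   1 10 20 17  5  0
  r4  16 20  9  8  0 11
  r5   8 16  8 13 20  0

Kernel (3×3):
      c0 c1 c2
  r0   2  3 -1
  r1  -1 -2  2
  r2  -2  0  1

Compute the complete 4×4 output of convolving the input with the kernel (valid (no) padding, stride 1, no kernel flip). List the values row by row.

32 62 48 37
72 25 -38 -2
7 -29 -6 4
-34 22 65 37

Output[0,0]: The receptive field on the input at this output position is [11 16 12 / 17 5 6 / 11 0 11]. Elementwise product with the kernel and sum: 11·2 + 16·3 + 12·-1 + 17·-1 + 5·-2 + 6·2 + 11·-2 + 11·1.
Output[0,1]: The receptive field on the input at this output position is [16 12 15 / 5 6 6 / 0 11 14]. Elementwise product with the kernel and sum: 16·2 + 12·3 + 15·-1 + 5·-1 + 6·-2 + 6·2 + 0·-2 + 14·1.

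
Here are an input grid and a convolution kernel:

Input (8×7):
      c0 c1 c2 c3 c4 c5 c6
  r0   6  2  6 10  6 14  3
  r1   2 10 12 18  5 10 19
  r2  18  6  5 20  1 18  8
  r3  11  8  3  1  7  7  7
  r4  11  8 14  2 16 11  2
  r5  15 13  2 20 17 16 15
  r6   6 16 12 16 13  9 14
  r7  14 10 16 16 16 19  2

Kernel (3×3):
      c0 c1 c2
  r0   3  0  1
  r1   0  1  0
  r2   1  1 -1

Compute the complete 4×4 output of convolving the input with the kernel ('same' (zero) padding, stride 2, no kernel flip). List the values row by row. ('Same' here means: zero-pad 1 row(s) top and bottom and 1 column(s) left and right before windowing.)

Output[0,0]: The receptive field on the zero-padded input at this output position is [0 0 0 / 0 6 2 / 0 2 10]. Elementwise product with the kernel and sum: 0·3 + 0·1 + 6·1 + 0·1 + 2·1 + 10·-1.
Output[0,1]: The receptive field on the zero-padded input at this output position is [0 0 0 / 2 6 10 / 10 12 18]. Elementwise product with the kernel and sum: 0·3 + 0·1 + 6·1 + 10·1 + 12·1 + 18·-1.

-2 10 19 32
31 63 66 52
21 34 47 54
23 81 102 83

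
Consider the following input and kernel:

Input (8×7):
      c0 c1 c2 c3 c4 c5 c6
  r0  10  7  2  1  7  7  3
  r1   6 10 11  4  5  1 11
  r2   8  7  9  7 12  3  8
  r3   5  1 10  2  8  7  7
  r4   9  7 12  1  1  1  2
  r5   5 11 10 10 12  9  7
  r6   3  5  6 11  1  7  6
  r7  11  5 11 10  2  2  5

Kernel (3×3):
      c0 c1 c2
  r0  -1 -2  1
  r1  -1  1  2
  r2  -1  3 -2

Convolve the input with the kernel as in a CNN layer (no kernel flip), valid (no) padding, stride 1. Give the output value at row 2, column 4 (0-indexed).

1

The receptive field on the input at this output position is [12 3 8 / 8 7 7 / 1 1 2]. Elementwise product with the kernel and sum: 12·-1 + 3·-2 + 8·1 + 8·-1 + 7·1 + 7·2 + 1·-1 + 1·3 + 2·-2.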